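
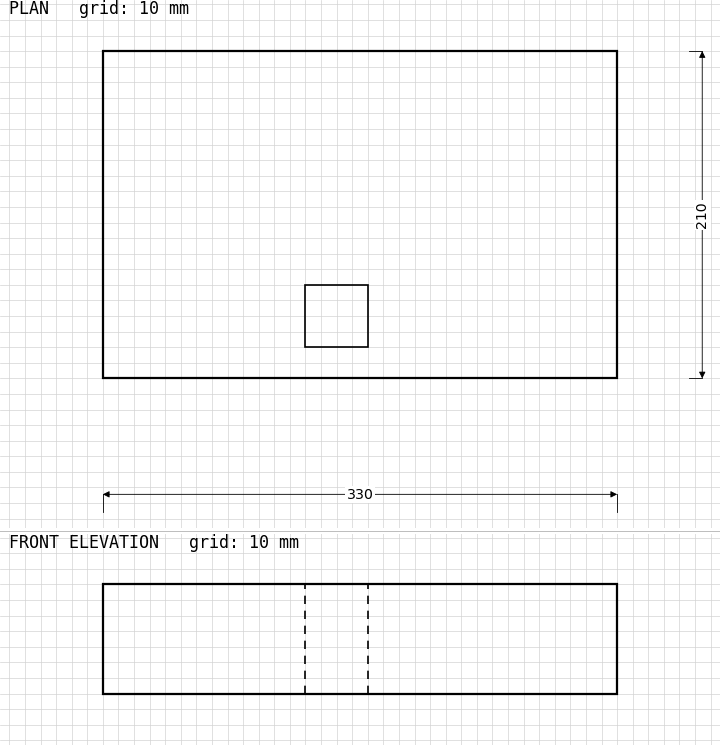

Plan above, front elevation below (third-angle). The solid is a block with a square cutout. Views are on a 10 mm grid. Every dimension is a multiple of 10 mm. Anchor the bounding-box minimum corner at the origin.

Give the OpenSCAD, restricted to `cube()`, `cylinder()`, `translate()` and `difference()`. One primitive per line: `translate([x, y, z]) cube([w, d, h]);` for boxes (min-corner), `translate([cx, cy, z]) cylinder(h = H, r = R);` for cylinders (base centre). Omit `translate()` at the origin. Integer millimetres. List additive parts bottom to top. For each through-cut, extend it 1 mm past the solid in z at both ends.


difference() {
  cube([330, 210, 70]);
  translate([130, 20, -1]) cube([40, 40, 72]);
}


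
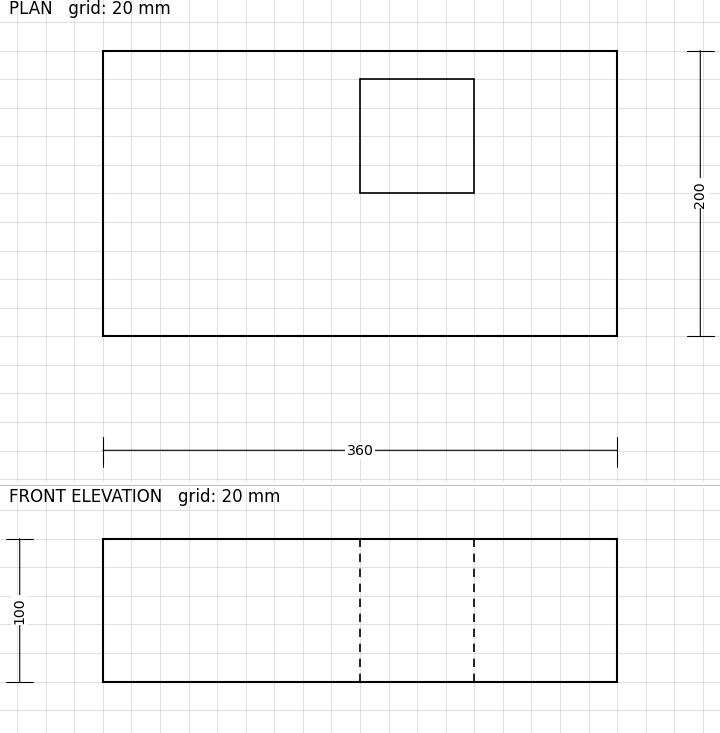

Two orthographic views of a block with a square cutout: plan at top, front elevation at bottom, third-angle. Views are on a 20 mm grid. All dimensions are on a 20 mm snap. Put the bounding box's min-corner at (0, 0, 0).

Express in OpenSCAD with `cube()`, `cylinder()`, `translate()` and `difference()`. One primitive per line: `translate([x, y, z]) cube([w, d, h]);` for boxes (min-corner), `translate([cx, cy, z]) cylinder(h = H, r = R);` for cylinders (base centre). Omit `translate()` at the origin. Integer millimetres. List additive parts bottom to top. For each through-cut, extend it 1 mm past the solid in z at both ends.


difference() {
  cube([360, 200, 100]);
  translate([180, 100, -1]) cube([80, 80, 102]);
}


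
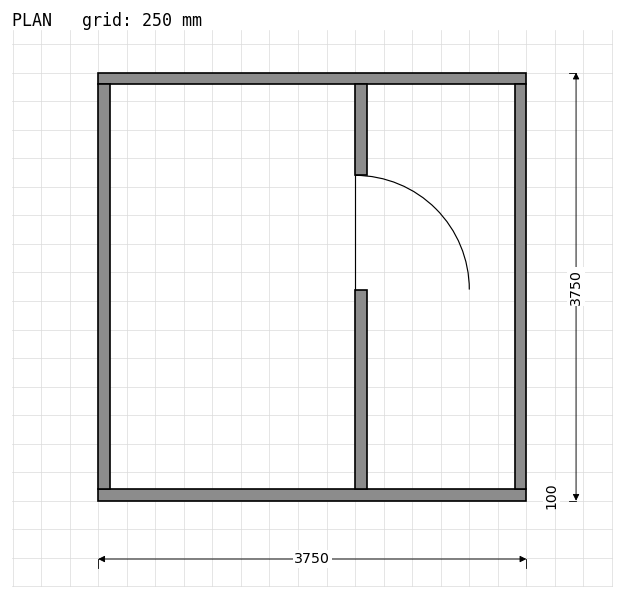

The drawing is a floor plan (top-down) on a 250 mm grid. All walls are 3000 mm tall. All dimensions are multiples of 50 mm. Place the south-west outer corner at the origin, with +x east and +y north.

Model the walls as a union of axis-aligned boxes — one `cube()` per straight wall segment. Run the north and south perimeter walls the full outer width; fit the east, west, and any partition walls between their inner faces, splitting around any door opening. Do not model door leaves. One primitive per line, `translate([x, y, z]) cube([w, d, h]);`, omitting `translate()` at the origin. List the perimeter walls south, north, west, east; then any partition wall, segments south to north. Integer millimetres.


cube([3750, 100, 3000]);
translate([0, 3650, 0]) cube([3750, 100, 3000]);
translate([0, 100, 0]) cube([100, 3550, 3000]);
translate([3650, 100, 0]) cube([100, 3550, 3000]);
translate([2250, 100, 0]) cube([100, 1750, 3000]);
translate([2250, 2850, 0]) cube([100, 800, 3000]);


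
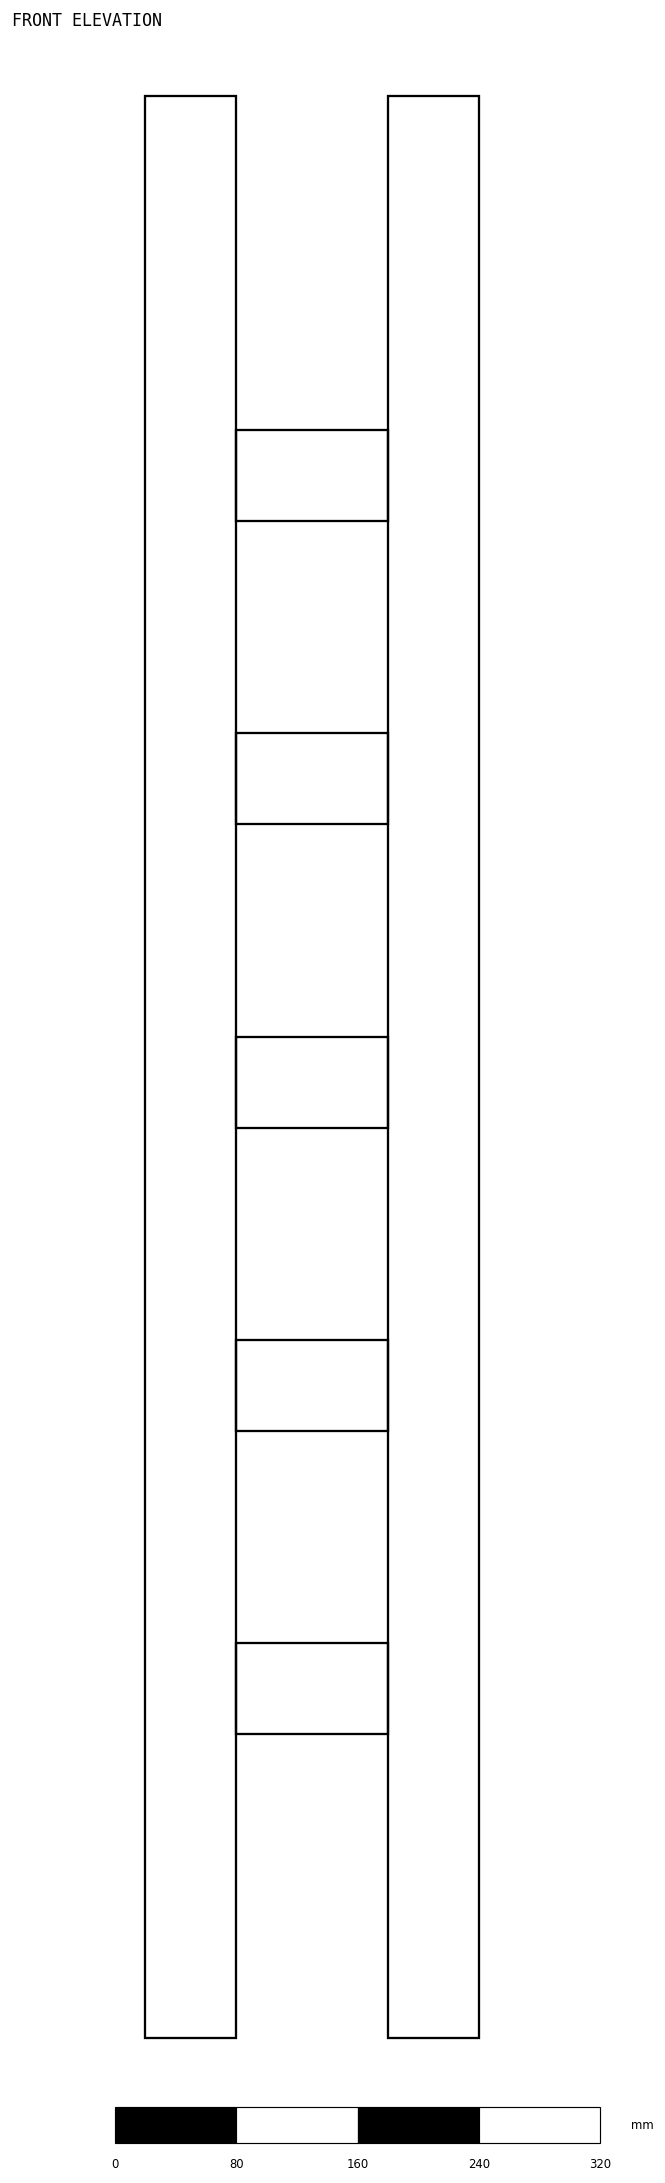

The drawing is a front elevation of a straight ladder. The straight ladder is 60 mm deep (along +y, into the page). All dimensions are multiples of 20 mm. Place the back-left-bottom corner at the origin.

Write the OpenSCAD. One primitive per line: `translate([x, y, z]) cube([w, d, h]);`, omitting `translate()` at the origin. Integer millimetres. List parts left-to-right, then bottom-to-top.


cube([60, 60, 1280]);
translate([60, 0, 200]) cube([100, 60, 60]);
translate([60, 0, 400]) cube([100, 60, 60]);
translate([60, 0, 600]) cube([100, 60, 60]);
translate([60, 0, 800]) cube([100, 60, 60]);
translate([60, 0, 1000]) cube([100, 60, 60]);
translate([160, 0, 0]) cube([60, 60, 1280]);


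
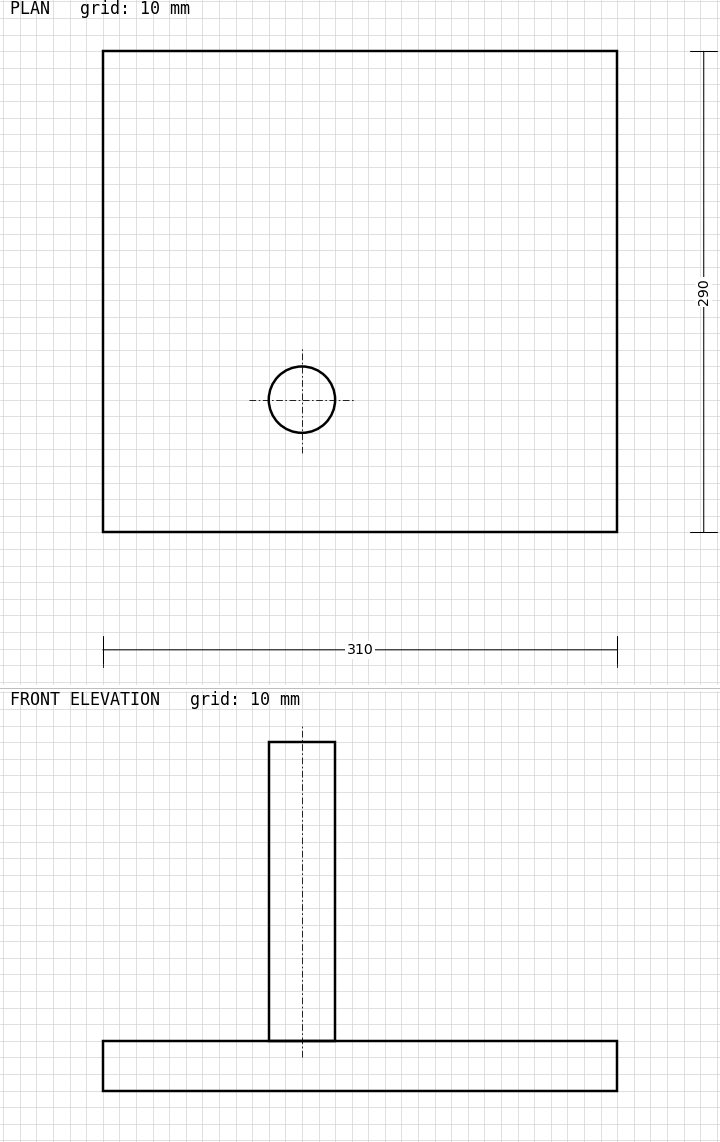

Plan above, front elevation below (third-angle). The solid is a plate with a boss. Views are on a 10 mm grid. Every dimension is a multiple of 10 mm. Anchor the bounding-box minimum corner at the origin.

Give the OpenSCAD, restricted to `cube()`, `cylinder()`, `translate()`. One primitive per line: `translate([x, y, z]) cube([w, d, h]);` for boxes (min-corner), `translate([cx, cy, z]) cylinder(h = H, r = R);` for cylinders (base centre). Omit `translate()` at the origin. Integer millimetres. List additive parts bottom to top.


cube([310, 290, 30]);
translate([120, 80, 30]) cylinder(h = 180, r = 20);


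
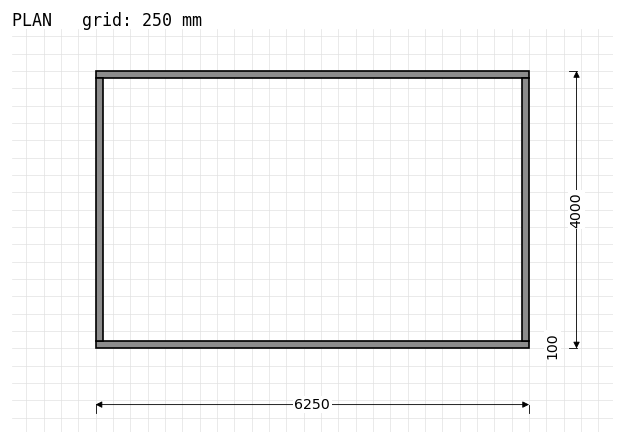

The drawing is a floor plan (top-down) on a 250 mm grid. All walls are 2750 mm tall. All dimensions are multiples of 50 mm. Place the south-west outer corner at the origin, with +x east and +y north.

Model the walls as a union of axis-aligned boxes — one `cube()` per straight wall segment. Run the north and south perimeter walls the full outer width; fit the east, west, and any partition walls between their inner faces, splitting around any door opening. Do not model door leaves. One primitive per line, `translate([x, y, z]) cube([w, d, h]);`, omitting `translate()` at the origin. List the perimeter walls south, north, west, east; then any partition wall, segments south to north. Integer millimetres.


cube([6250, 100, 2750]);
translate([0, 3900, 0]) cube([6250, 100, 2750]);
translate([0, 100, 0]) cube([100, 3800, 2750]);
translate([6150, 100, 0]) cube([100, 3800, 2750]);


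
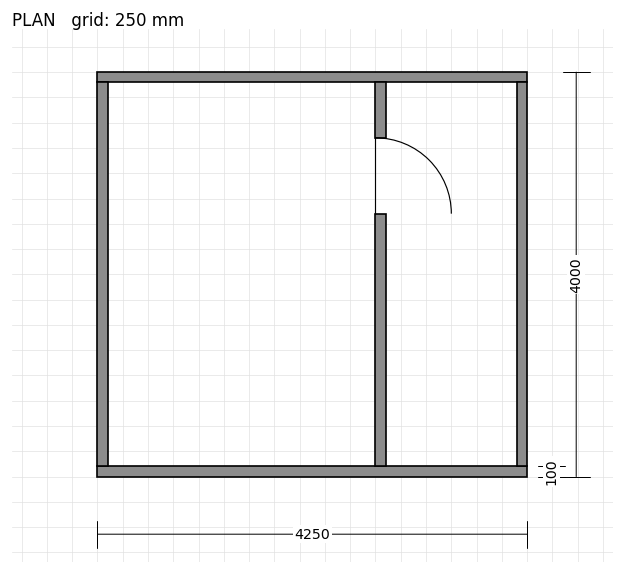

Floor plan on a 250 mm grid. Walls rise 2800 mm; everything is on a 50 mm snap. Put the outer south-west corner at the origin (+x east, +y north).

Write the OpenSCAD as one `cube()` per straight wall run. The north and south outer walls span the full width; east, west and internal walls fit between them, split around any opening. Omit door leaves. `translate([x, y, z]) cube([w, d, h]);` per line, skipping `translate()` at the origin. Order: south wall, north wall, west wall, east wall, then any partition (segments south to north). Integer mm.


cube([4250, 100, 2800]);
translate([0, 3900, 0]) cube([4250, 100, 2800]);
translate([0, 100, 0]) cube([100, 3800, 2800]);
translate([4150, 100, 0]) cube([100, 3800, 2800]);
translate([2750, 100, 0]) cube([100, 2500, 2800]);
translate([2750, 3350, 0]) cube([100, 550, 2800]);


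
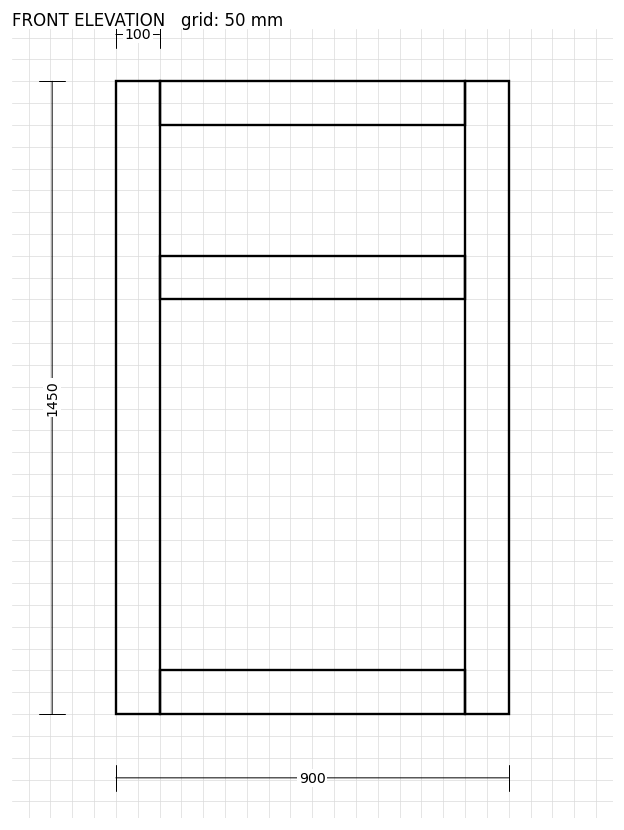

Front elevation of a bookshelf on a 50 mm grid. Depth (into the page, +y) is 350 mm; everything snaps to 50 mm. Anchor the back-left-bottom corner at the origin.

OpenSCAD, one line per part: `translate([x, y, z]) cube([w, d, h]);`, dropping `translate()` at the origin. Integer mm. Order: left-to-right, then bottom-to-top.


cube([100, 350, 1450]);
translate([100, 0, 0]) cube([700, 350, 100]);
translate([100, 0, 950]) cube([700, 350, 100]);
translate([100, 0, 1350]) cube([700, 350, 100]);
translate([800, 0, 0]) cube([100, 350, 1450]);


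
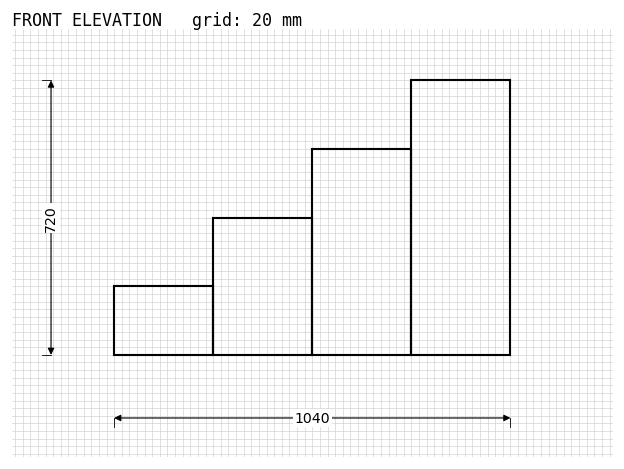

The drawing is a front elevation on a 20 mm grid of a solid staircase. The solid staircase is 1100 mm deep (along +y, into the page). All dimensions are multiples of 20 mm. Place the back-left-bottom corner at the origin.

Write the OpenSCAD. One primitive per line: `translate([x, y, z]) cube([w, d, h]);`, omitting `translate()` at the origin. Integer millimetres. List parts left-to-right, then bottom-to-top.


cube([260, 1100, 180]);
translate([260, 0, 0]) cube([260, 1100, 360]);
translate([520, 0, 0]) cube([260, 1100, 540]);
translate([780, 0, 0]) cube([260, 1100, 720]);


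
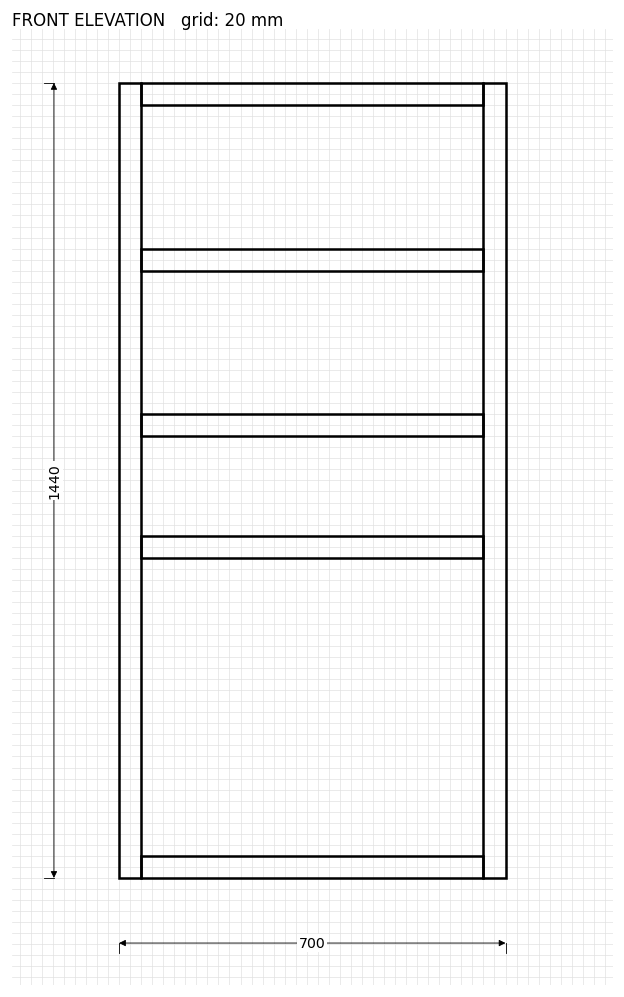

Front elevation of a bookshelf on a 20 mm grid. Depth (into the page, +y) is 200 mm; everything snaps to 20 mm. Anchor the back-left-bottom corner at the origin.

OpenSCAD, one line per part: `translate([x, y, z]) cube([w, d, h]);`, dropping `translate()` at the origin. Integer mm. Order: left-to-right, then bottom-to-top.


cube([40, 200, 1440]);
translate([40, 0, 0]) cube([620, 200, 40]);
translate([40, 0, 580]) cube([620, 200, 40]);
translate([40, 0, 800]) cube([620, 200, 40]);
translate([40, 0, 1100]) cube([620, 200, 40]);
translate([40, 0, 1400]) cube([620, 200, 40]);
translate([660, 0, 0]) cube([40, 200, 1440]);


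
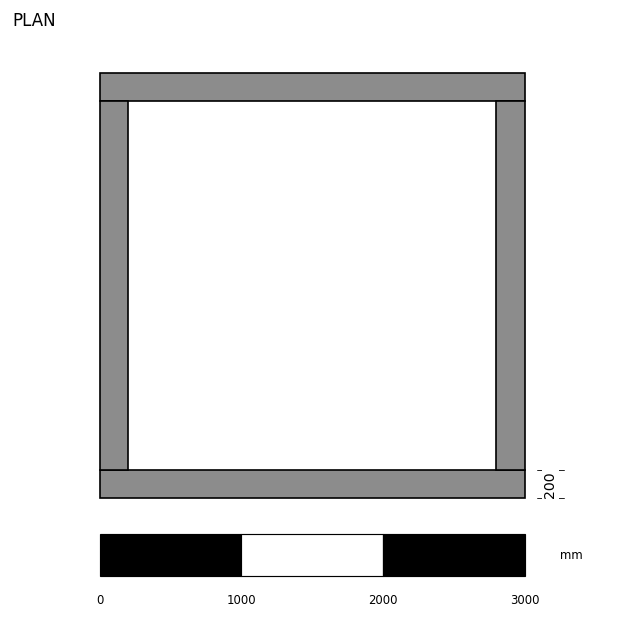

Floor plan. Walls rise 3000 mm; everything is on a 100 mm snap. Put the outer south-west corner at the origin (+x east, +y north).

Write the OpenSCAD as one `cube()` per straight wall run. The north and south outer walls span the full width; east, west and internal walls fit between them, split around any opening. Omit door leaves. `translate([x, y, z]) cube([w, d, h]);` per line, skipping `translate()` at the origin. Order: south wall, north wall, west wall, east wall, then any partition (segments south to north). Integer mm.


cube([3000, 200, 3000]);
translate([0, 2800, 0]) cube([3000, 200, 3000]);
translate([0, 200, 0]) cube([200, 2600, 3000]);
translate([2800, 200, 0]) cube([200, 2600, 3000]);


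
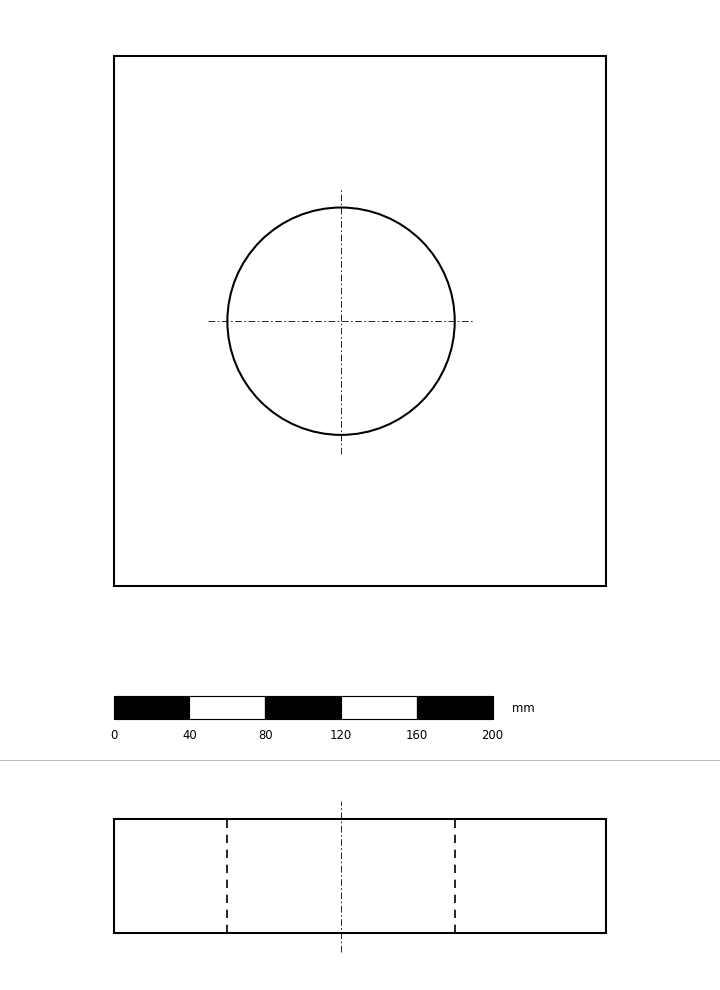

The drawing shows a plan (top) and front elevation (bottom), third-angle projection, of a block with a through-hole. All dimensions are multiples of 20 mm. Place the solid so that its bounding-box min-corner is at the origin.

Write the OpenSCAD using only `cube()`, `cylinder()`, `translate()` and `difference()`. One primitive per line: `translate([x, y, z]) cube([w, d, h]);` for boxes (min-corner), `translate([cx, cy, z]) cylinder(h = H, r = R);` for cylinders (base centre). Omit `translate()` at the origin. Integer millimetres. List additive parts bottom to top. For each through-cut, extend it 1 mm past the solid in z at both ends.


difference() {
  cube([260, 280, 60]);
  translate([120, 140, -1]) cylinder(h = 62, r = 60);
}


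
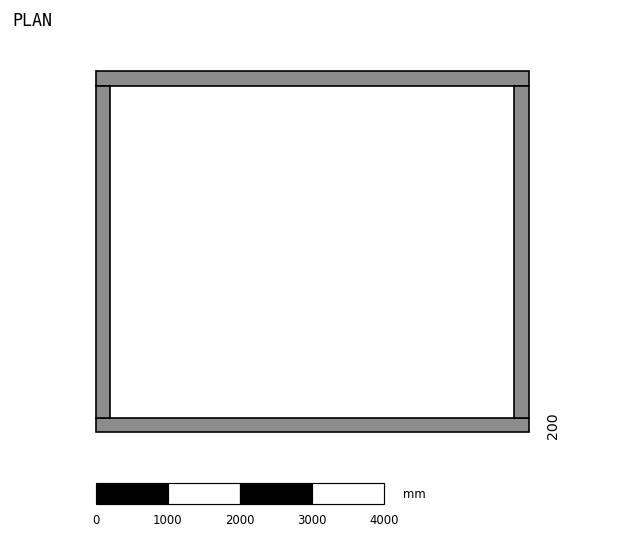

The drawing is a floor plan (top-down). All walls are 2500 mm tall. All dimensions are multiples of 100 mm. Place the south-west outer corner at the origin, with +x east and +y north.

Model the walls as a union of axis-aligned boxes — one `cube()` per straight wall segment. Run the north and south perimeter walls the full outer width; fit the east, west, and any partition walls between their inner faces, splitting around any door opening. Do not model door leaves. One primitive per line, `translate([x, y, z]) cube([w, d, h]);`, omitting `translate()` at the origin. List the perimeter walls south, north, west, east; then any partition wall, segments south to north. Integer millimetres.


cube([6000, 200, 2500]);
translate([0, 4800, 0]) cube([6000, 200, 2500]);
translate([0, 200, 0]) cube([200, 4600, 2500]);
translate([5800, 200, 0]) cube([200, 4600, 2500]);


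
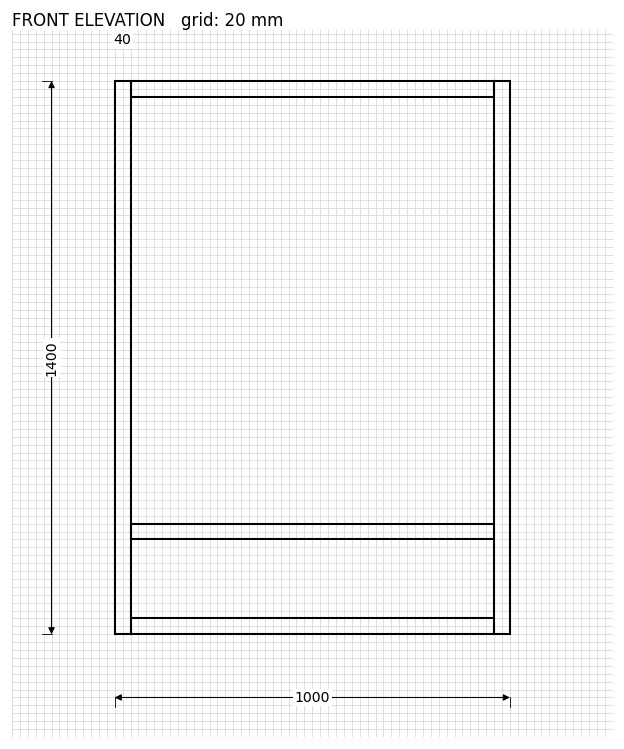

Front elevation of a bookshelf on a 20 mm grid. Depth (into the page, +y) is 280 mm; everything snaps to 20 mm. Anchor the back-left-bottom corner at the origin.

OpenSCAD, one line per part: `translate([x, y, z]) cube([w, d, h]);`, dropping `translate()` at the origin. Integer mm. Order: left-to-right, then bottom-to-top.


cube([40, 280, 1400]);
translate([40, 0, 0]) cube([920, 280, 40]);
translate([40, 0, 240]) cube([920, 280, 40]);
translate([40, 0, 1360]) cube([920, 280, 40]);
translate([960, 0, 0]) cube([40, 280, 1400]);


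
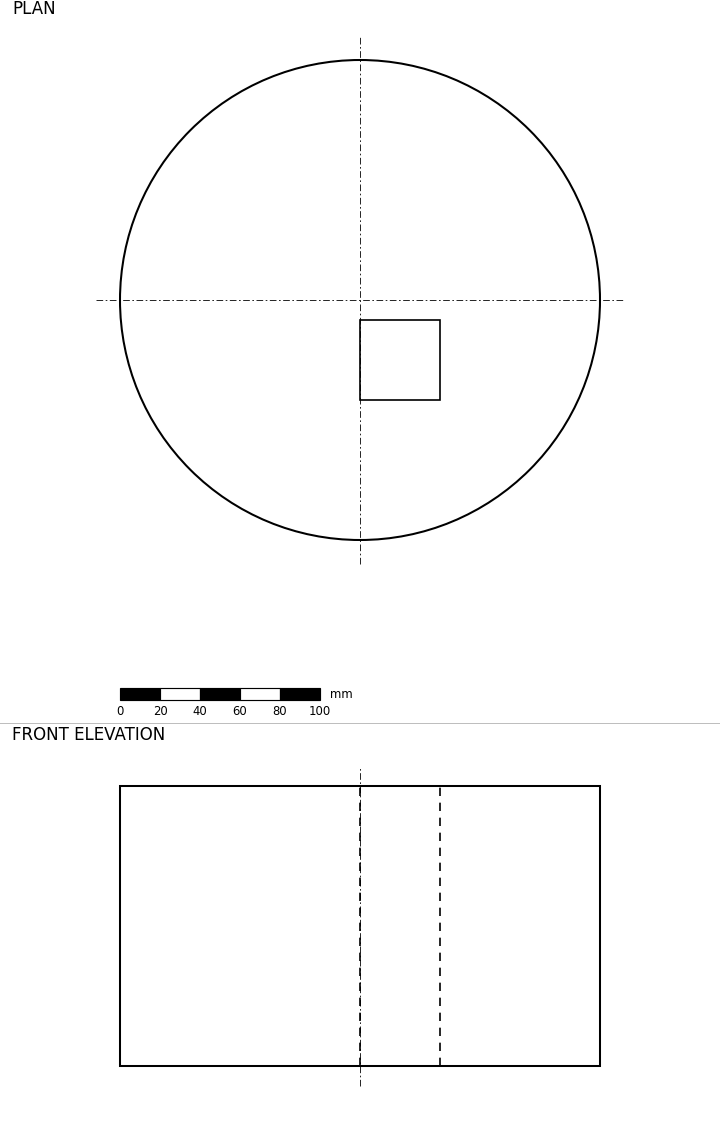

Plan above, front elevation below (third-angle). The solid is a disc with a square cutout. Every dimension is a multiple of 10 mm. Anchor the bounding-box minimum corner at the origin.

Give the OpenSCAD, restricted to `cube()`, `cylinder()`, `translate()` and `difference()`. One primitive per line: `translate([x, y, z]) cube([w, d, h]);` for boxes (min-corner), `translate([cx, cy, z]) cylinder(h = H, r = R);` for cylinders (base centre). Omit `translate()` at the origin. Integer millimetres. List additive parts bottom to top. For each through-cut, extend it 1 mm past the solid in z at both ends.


difference() {
  translate([120, 120, 0]) cylinder(h = 140, r = 120);
  translate([120, 70, -1]) cube([40, 40, 142]);
}


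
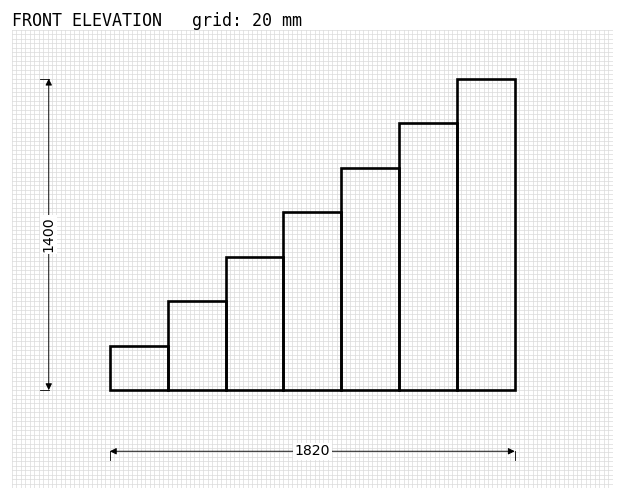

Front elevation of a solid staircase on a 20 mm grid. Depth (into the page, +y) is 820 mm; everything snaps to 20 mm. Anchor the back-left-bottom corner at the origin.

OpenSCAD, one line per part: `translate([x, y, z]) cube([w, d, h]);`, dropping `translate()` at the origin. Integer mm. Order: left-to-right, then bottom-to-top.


cube([260, 820, 200]);
translate([260, 0, 0]) cube([260, 820, 400]);
translate([520, 0, 0]) cube([260, 820, 600]);
translate([780, 0, 0]) cube([260, 820, 800]);
translate([1040, 0, 0]) cube([260, 820, 1000]);
translate([1300, 0, 0]) cube([260, 820, 1200]);
translate([1560, 0, 0]) cube([260, 820, 1400]);


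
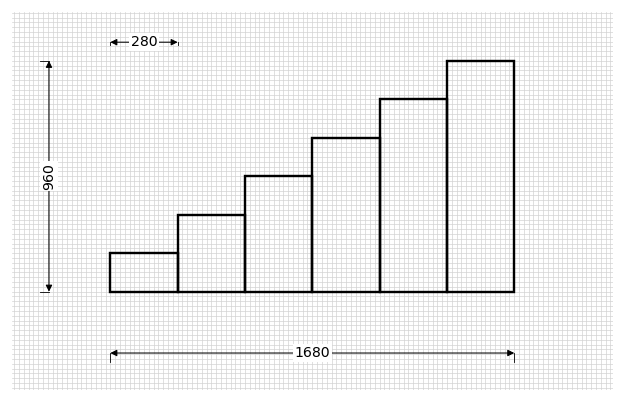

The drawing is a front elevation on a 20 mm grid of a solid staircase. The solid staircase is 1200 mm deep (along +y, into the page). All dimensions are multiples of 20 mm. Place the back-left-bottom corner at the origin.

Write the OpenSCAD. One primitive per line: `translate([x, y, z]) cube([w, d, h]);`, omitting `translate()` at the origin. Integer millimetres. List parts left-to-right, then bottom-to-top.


cube([280, 1200, 160]);
translate([280, 0, 0]) cube([280, 1200, 320]);
translate([560, 0, 0]) cube([280, 1200, 480]);
translate([840, 0, 0]) cube([280, 1200, 640]);
translate([1120, 0, 0]) cube([280, 1200, 800]);
translate([1400, 0, 0]) cube([280, 1200, 960]);


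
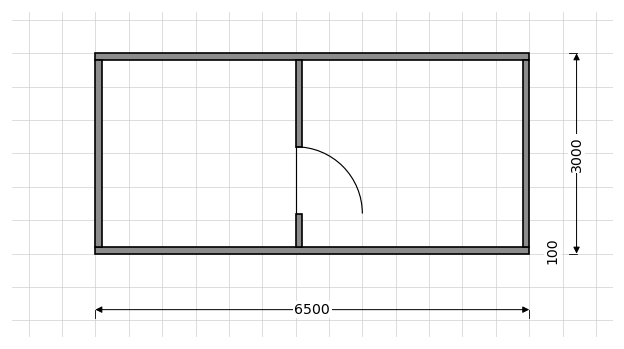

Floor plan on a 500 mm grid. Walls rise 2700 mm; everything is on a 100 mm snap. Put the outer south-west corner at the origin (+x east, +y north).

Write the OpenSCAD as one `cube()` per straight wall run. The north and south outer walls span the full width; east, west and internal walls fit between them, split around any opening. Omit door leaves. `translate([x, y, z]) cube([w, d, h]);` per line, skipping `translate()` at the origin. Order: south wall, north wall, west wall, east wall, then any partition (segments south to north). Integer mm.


cube([6500, 100, 2700]);
translate([0, 2900, 0]) cube([6500, 100, 2700]);
translate([0, 100, 0]) cube([100, 2800, 2700]);
translate([6400, 100, 0]) cube([100, 2800, 2700]);
translate([3000, 100, 0]) cube([100, 500, 2700]);
translate([3000, 1600, 0]) cube([100, 1300, 2700]);


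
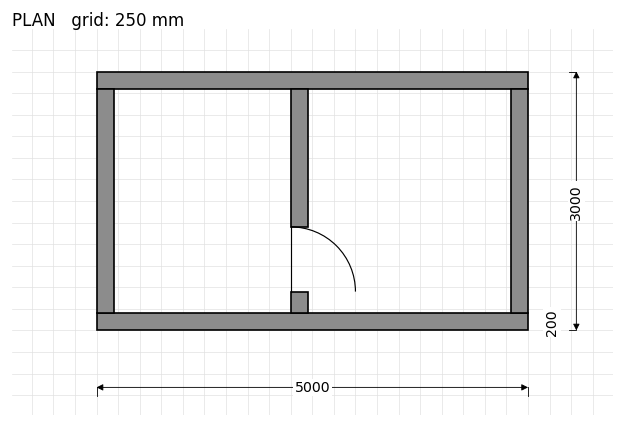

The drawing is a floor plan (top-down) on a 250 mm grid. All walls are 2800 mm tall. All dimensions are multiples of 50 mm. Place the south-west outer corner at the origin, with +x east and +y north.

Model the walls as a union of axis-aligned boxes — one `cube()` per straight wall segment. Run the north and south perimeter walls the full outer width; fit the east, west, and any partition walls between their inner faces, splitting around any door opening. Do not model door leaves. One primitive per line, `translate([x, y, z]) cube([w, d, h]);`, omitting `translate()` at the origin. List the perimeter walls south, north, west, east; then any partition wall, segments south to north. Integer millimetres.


cube([5000, 200, 2800]);
translate([0, 2800, 0]) cube([5000, 200, 2800]);
translate([0, 200, 0]) cube([200, 2600, 2800]);
translate([4800, 200, 0]) cube([200, 2600, 2800]);
translate([2250, 200, 0]) cube([200, 250, 2800]);
translate([2250, 1200, 0]) cube([200, 1600, 2800]);


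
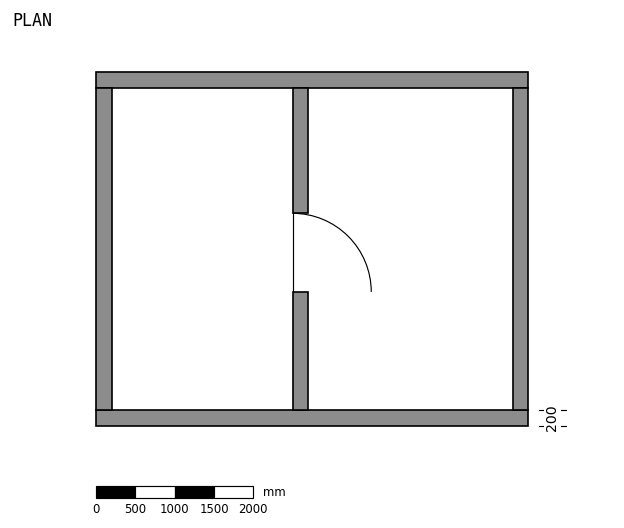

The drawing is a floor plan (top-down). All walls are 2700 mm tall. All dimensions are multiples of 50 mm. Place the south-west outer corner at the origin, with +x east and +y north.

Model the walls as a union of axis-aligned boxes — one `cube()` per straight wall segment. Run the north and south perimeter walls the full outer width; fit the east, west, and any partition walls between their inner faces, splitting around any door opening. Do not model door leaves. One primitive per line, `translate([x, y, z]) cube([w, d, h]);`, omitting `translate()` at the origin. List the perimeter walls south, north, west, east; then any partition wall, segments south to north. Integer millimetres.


cube([5500, 200, 2700]);
translate([0, 4300, 0]) cube([5500, 200, 2700]);
translate([0, 200, 0]) cube([200, 4100, 2700]);
translate([5300, 200, 0]) cube([200, 4100, 2700]);
translate([2500, 200, 0]) cube([200, 1500, 2700]);
translate([2500, 2700, 0]) cube([200, 1600, 2700]);


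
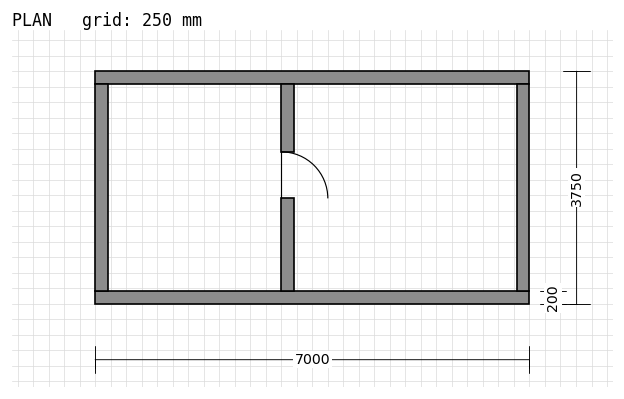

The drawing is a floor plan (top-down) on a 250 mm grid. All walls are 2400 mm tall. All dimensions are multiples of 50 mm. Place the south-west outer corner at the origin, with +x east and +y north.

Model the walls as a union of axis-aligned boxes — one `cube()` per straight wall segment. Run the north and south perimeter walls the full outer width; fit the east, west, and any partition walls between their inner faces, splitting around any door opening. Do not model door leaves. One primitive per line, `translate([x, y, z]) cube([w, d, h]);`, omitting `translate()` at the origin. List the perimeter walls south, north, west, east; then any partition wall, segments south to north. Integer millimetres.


cube([7000, 200, 2400]);
translate([0, 3550, 0]) cube([7000, 200, 2400]);
translate([0, 200, 0]) cube([200, 3350, 2400]);
translate([6800, 200, 0]) cube([200, 3350, 2400]);
translate([3000, 200, 0]) cube([200, 1500, 2400]);
translate([3000, 2450, 0]) cube([200, 1100, 2400]);


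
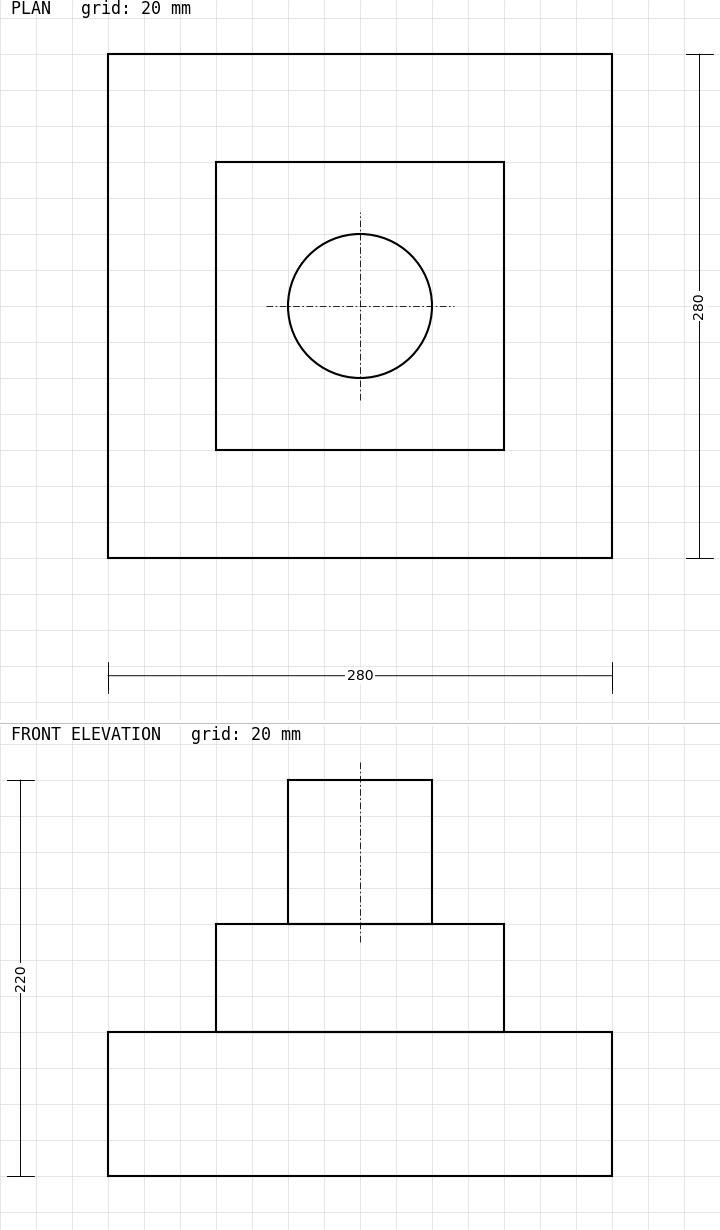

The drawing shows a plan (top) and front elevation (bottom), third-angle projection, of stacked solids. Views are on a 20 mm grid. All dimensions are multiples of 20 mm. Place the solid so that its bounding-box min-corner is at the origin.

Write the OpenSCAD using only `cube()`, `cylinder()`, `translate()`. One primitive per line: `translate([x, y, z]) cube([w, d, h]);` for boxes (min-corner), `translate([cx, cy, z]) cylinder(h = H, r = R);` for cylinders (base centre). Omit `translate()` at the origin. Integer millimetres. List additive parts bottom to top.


cube([280, 280, 80]);
translate([60, 60, 80]) cube([160, 160, 60]);
translate([140, 140, 140]) cylinder(h = 80, r = 40);


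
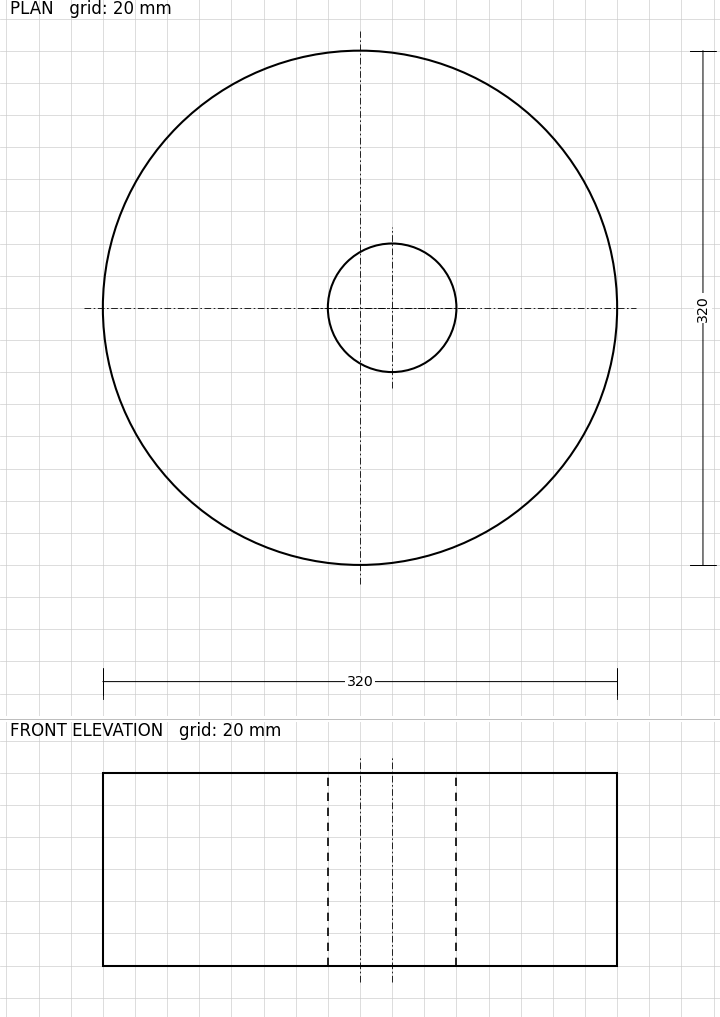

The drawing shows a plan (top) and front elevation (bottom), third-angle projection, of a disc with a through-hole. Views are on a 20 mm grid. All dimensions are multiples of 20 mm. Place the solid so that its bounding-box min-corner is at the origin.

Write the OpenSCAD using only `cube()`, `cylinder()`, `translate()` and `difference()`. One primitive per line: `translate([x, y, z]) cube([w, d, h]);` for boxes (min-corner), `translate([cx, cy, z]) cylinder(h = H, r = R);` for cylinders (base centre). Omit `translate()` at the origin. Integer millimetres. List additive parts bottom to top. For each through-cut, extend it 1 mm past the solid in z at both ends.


difference() {
  translate([160, 160, 0]) cylinder(h = 120, r = 160);
  translate([180, 160, -1]) cylinder(h = 122, r = 40);
}


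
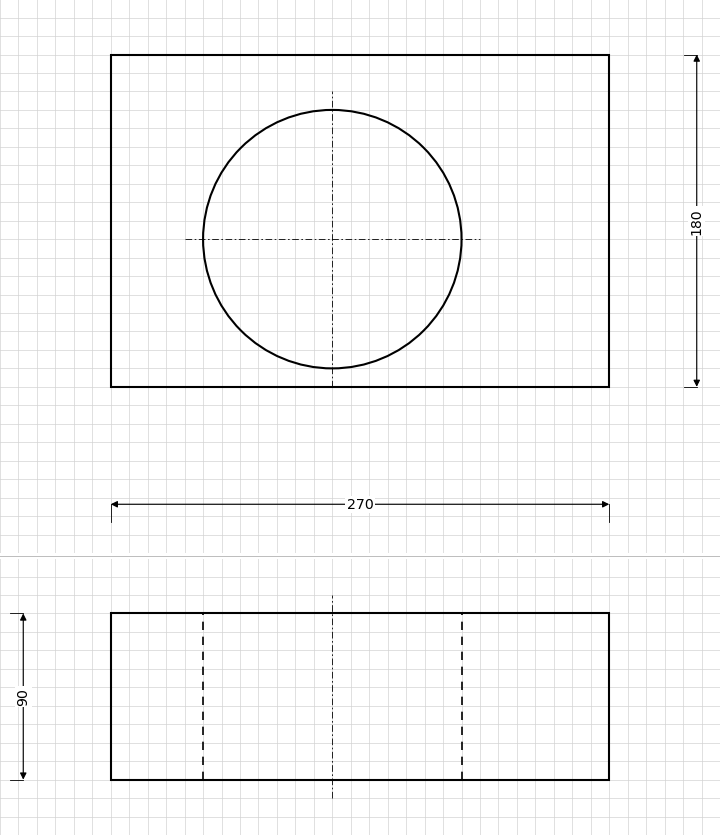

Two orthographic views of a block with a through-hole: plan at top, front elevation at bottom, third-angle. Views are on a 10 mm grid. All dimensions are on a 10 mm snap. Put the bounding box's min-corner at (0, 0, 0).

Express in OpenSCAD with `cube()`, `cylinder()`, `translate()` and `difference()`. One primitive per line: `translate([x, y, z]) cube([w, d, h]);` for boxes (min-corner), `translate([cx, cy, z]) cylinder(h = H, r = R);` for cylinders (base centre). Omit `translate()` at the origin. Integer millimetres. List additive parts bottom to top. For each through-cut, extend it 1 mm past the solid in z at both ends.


difference() {
  cube([270, 180, 90]);
  translate([120, 80, -1]) cylinder(h = 92, r = 70);
}


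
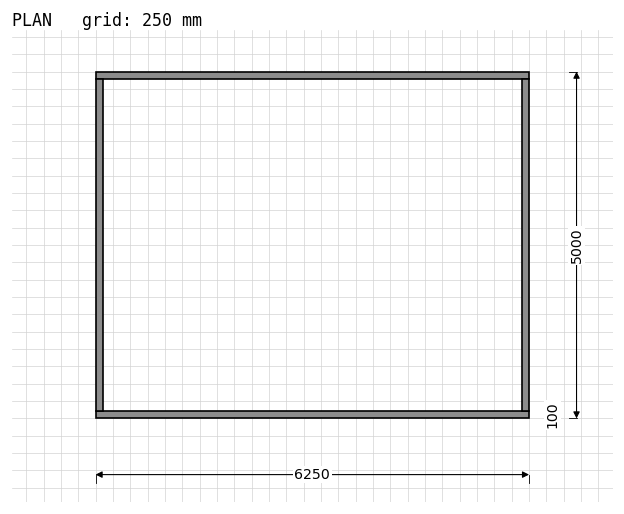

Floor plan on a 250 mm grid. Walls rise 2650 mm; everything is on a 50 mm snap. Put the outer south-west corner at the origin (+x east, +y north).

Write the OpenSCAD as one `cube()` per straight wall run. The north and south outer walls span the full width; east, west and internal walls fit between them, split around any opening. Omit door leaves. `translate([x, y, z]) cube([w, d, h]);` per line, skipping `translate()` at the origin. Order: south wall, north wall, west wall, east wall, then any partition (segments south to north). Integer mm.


cube([6250, 100, 2650]);
translate([0, 4900, 0]) cube([6250, 100, 2650]);
translate([0, 100, 0]) cube([100, 4800, 2650]);
translate([6150, 100, 0]) cube([100, 4800, 2650]);


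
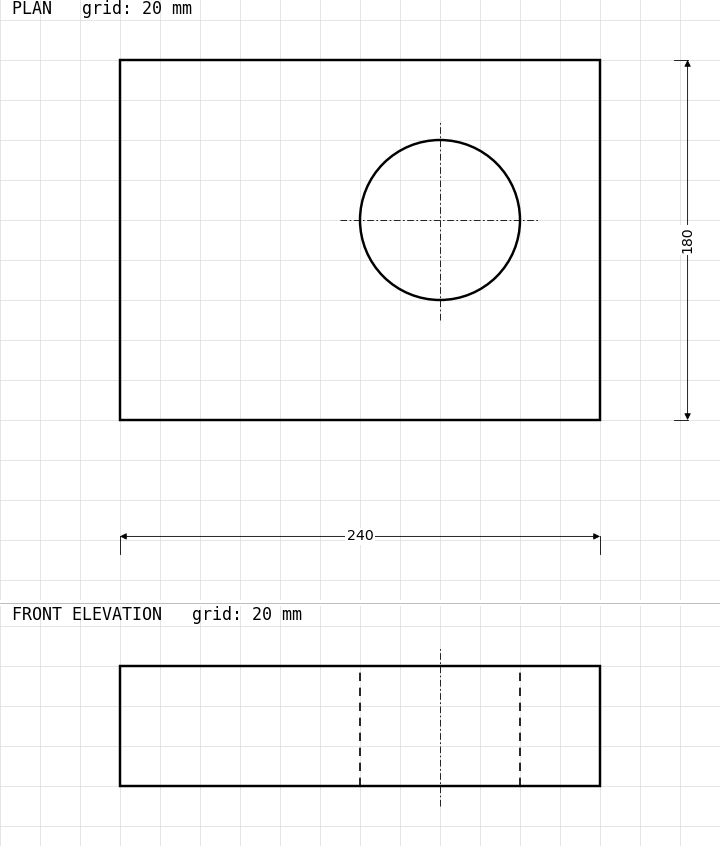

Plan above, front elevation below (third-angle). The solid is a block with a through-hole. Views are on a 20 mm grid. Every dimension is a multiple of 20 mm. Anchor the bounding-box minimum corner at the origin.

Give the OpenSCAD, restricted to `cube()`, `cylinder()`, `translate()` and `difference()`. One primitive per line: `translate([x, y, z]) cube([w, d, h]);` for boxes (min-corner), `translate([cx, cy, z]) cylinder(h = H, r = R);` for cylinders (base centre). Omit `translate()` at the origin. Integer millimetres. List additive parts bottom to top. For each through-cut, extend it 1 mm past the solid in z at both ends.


difference() {
  cube([240, 180, 60]);
  translate([160, 100, -1]) cylinder(h = 62, r = 40);
}


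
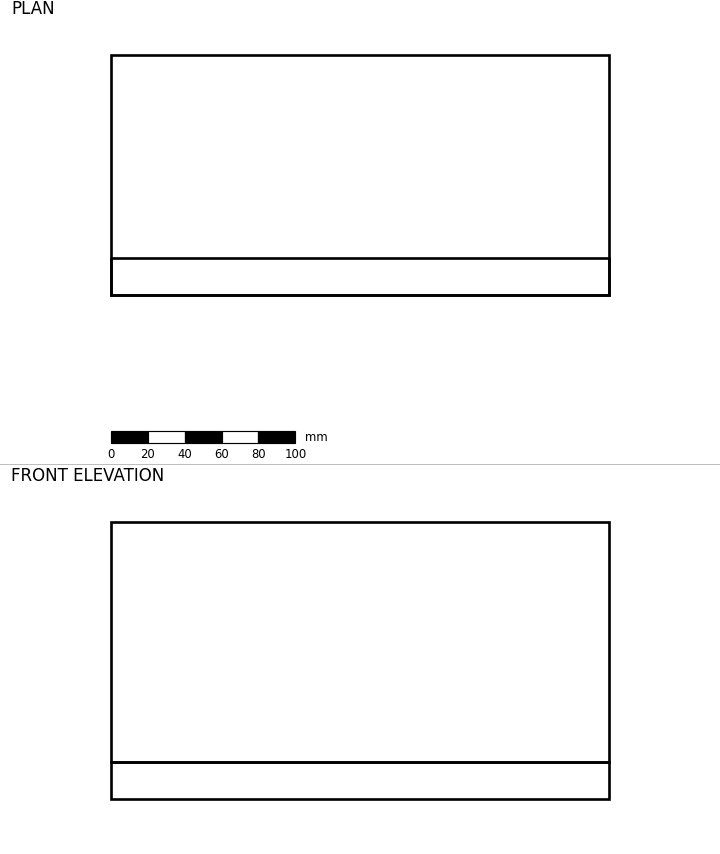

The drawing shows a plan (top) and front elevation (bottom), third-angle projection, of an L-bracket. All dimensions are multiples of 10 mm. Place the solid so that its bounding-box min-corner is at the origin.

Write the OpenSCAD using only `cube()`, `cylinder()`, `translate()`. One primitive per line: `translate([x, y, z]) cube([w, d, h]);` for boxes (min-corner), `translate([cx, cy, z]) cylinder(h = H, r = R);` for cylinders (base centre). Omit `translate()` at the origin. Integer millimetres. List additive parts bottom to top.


cube([270, 130, 20]);
translate([0, 0, 20]) cube([270, 20, 130]);


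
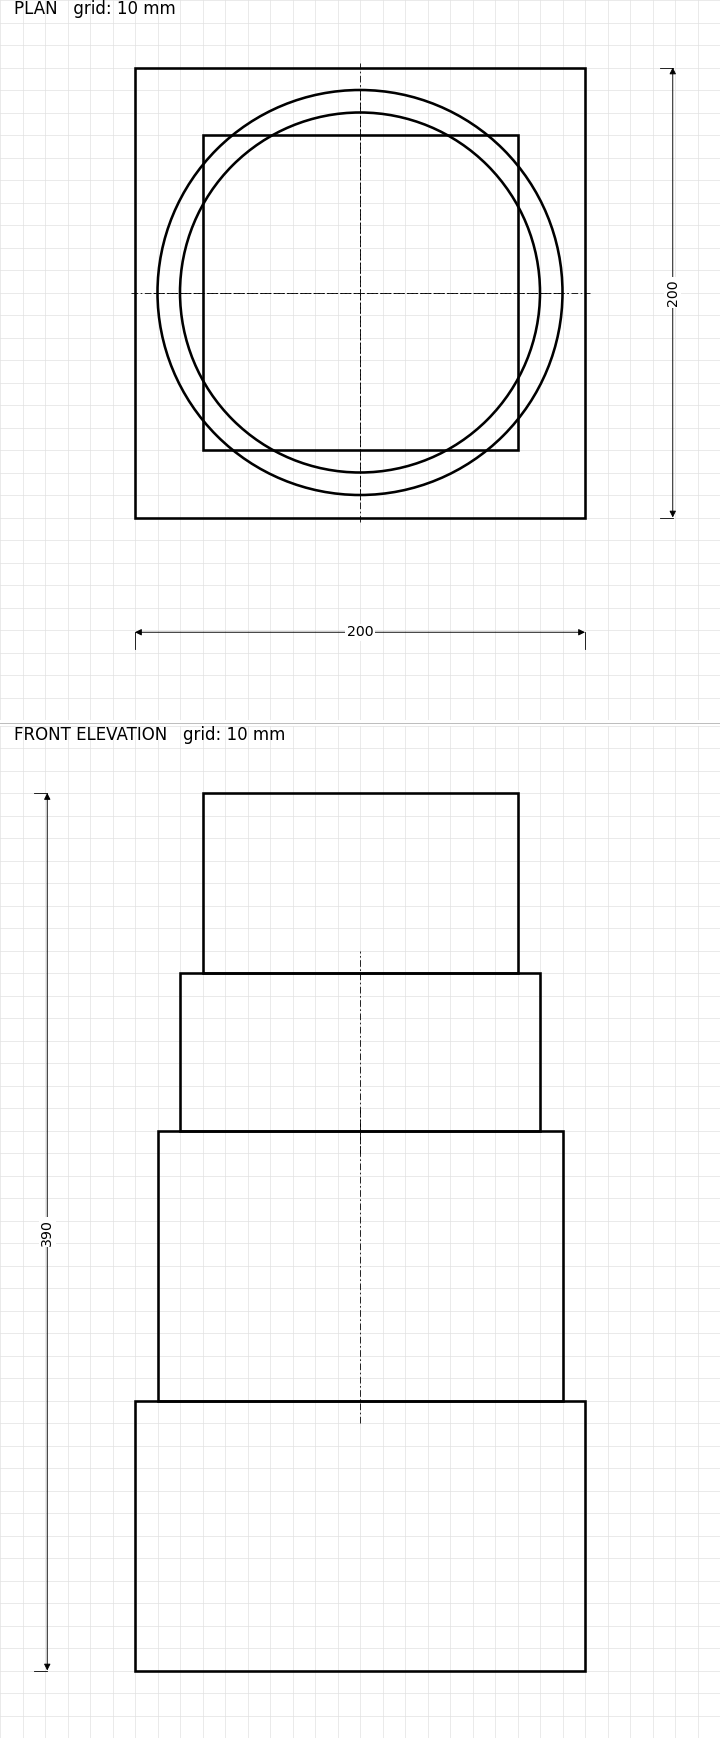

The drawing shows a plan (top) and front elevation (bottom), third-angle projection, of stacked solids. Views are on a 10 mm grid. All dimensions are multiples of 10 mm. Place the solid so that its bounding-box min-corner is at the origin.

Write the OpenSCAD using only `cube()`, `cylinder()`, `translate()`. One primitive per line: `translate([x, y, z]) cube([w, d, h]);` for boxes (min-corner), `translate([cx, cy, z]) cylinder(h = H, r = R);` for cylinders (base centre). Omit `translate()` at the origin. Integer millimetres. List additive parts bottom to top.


cube([200, 200, 120]);
translate([100, 100, 120]) cylinder(h = 120, r = 90);
translate([100, 100, 240]) cylinder(h = 70, r = 80);
translate([30, 30, 310]) cube([140, 140, 80]);


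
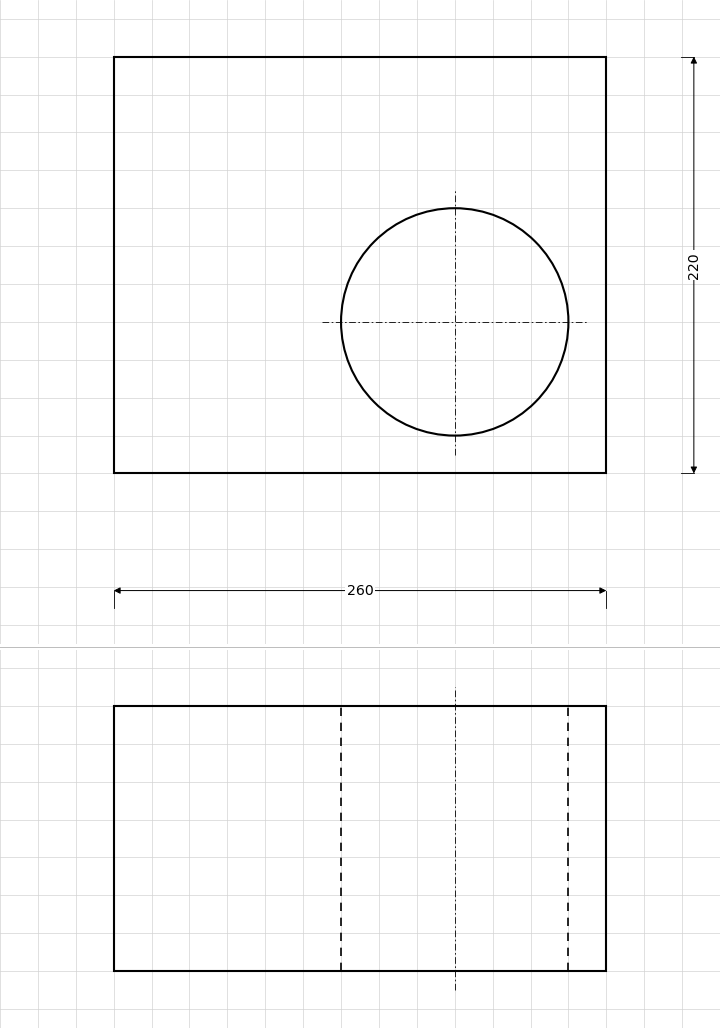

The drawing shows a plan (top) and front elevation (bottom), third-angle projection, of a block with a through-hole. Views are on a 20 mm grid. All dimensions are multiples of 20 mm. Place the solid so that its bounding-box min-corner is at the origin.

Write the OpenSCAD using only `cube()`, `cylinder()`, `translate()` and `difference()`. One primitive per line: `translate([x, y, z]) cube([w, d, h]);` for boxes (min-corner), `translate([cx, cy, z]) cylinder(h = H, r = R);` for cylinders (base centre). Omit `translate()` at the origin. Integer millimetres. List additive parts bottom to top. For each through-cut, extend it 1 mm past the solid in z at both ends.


difference() {
  cube([260, 220, 140]);
  translate([180, 80, -1]) cylinder(h = 142, r = 60);
}


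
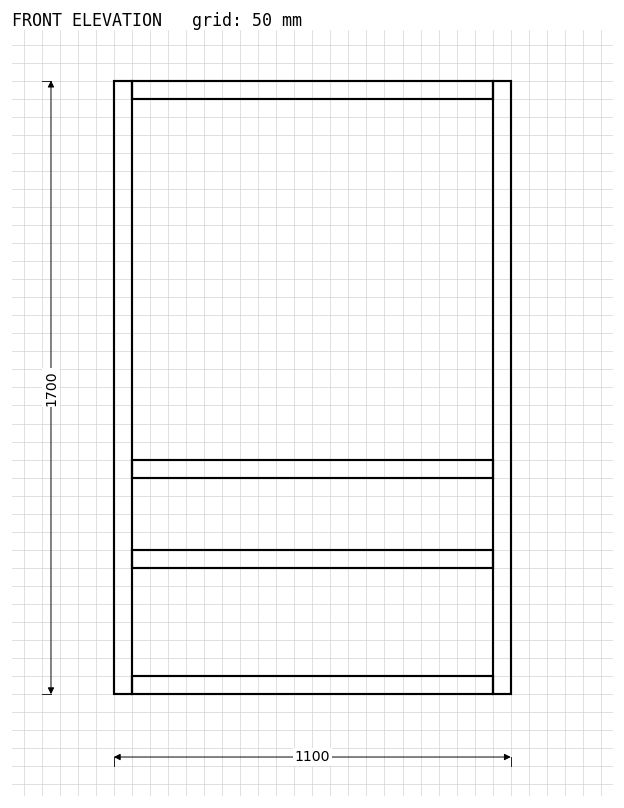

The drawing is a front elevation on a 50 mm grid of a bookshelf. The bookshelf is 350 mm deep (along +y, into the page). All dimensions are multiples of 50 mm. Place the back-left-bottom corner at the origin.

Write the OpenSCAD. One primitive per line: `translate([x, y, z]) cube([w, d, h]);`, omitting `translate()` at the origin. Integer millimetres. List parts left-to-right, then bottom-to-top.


cube([50, 350, 1700]);
translate([50, 0, 0]) cube([1000, 350, 50]);
translate([50, 0, 350]) cube([1000, 350, 50]);
translate([50, 0, 600]) cube([1000, 350, 50]);
translate([50, 0, 1650]) cube([1000, 350, 50]);
translate([1050, 0, 0]) cube([50, 350, 1700]);


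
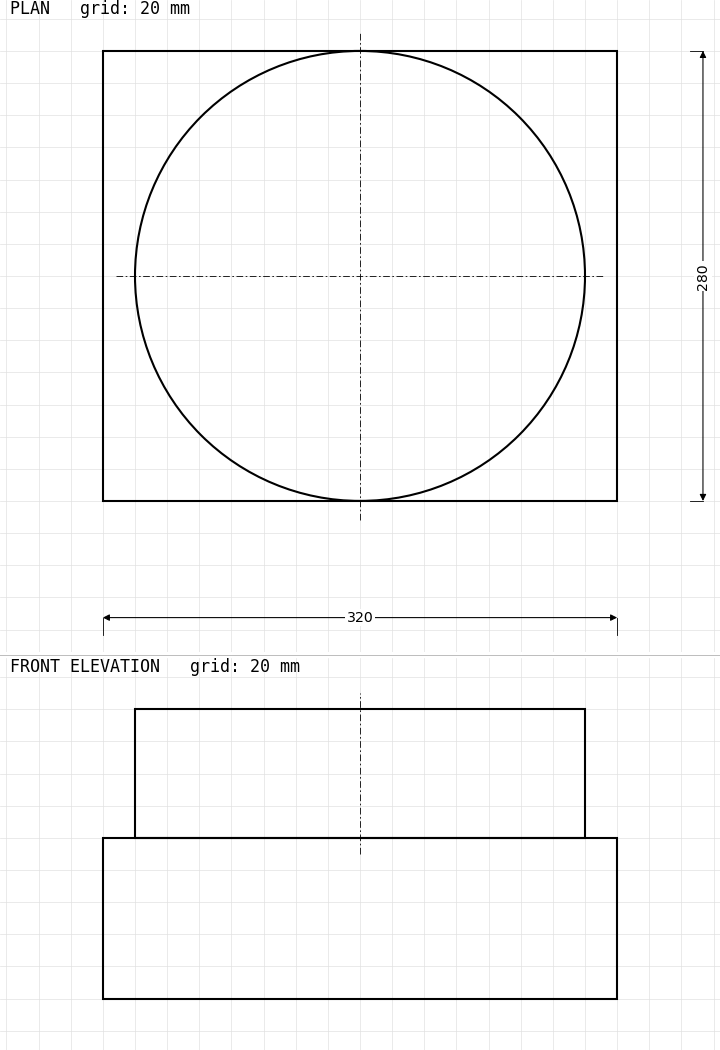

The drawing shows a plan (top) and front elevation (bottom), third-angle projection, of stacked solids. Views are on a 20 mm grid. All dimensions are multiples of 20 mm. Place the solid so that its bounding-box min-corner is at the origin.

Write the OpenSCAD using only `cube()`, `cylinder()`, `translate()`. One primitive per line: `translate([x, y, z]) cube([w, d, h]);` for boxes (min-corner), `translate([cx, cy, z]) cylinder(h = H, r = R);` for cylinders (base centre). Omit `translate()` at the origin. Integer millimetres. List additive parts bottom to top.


cube([320, 280, 100]);
translate([160, 140, 100]) cylinder(h = 80, r = 140);


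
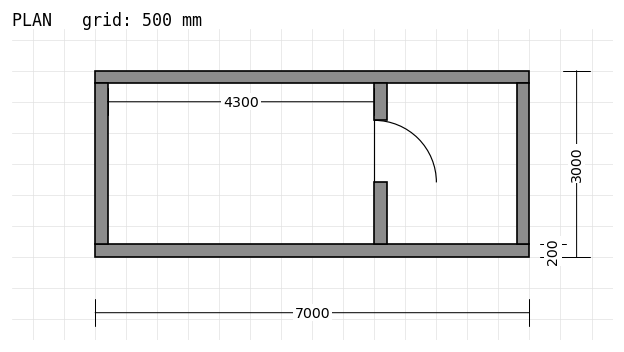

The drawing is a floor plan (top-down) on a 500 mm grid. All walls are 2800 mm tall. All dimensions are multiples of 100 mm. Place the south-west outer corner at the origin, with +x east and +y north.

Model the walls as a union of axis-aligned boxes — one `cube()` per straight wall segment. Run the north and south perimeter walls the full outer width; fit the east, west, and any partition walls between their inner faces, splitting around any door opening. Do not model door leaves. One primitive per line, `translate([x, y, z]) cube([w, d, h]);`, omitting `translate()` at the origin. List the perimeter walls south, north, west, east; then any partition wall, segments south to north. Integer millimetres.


cube([7000, 200, 2800]);
translate([0, 2800, 0]) cube([7000, 200, 2800]);
translate([0, 200, 0]) cube([200, 2600, 2800]);
translate([6800, 200, 0]) cube([200, 2600, 2800]);
translate([4500, 200, 0]) cube([200, 1000, 2800]);
translate([4500, 2200, 0]) cube([200, 600, 2800]);


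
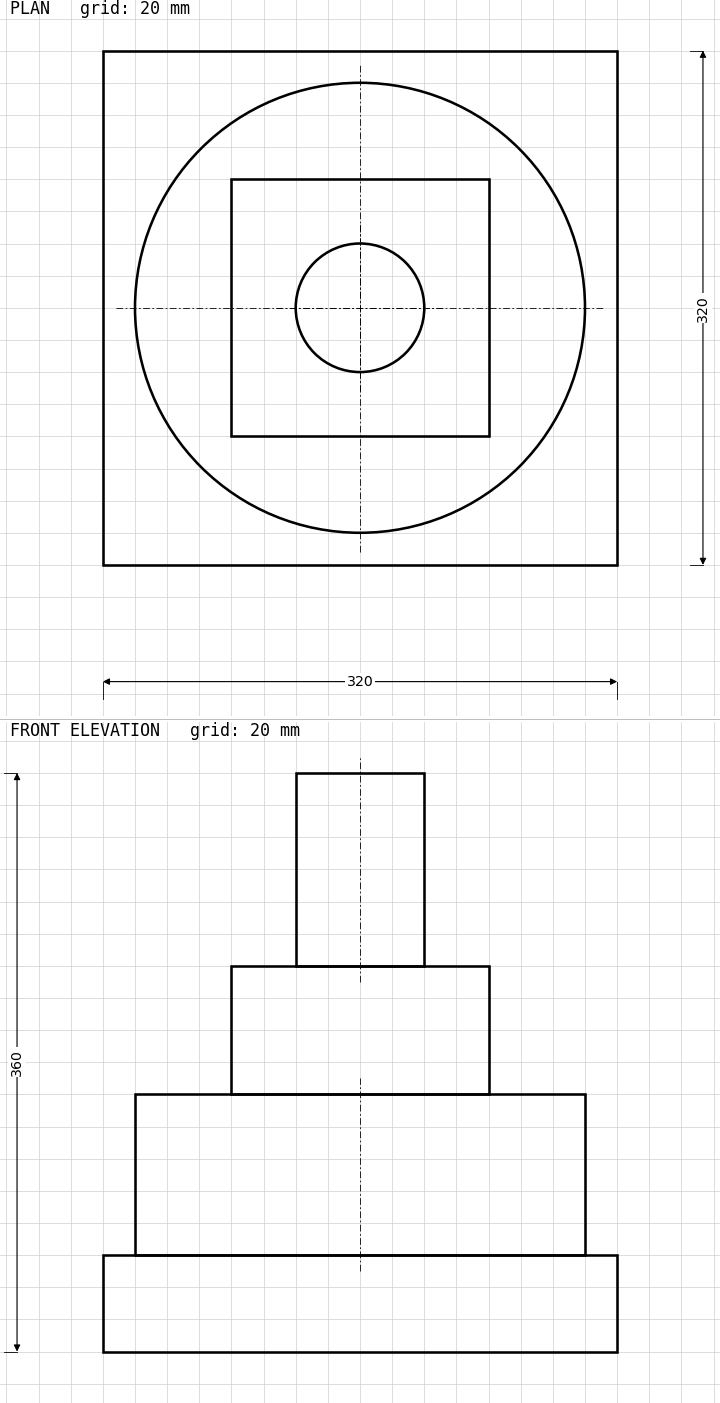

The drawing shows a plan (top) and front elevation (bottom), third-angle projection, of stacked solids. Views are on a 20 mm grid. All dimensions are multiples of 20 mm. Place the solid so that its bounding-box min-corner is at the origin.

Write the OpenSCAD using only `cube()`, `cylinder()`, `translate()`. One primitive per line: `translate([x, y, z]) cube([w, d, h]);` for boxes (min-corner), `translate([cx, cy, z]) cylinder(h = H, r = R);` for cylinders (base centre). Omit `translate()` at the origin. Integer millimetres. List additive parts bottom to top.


cube([320, 320, 60]);
translate([160, 160, 60]) cylinder(h = 100, r = 140);
translate([80, 80, 160]) cube([160, 160, 80]);
translate([160, 160, 240]) cylinder(h = 120, r = 40);


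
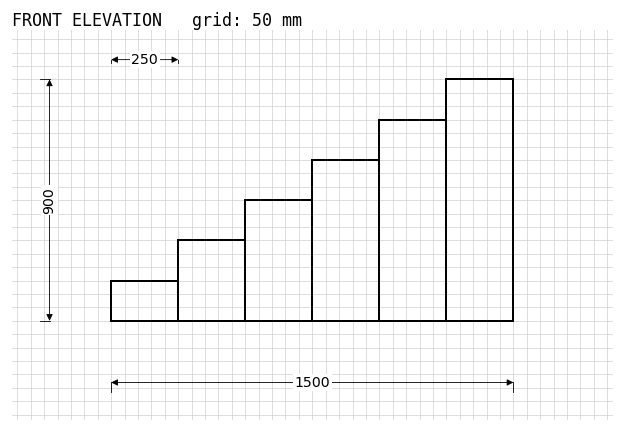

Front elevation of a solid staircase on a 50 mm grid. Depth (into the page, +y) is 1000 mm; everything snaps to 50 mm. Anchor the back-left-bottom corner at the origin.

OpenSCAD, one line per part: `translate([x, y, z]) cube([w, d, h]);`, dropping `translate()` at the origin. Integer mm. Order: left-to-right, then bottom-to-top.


cube([250, 1000, 150]);
translate([250, 0, 0]) cube([250, 1000, 300]);
translate([500, 0, 0]) cube([250, 1000, 450]);
translate([750, 0, 0]) cube([250, 1000, 600]);
translate([1000, 0, 0]) cube([250, 1000, 750]);
translate([1250, 0, 0]) cube([250, 1000, 900]);


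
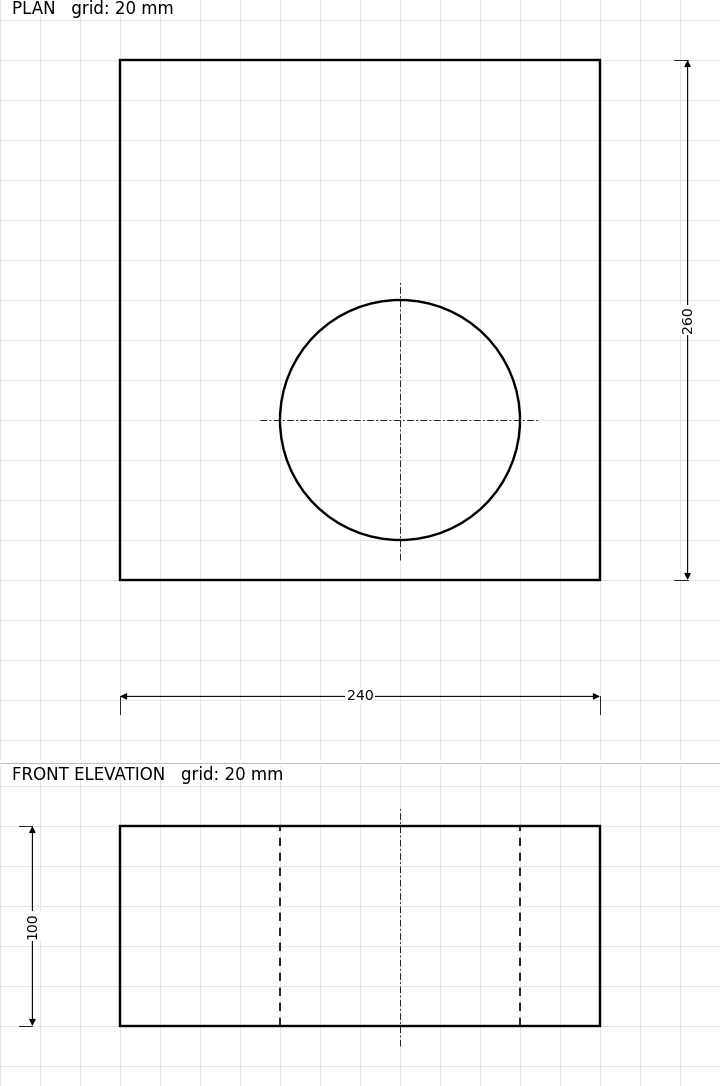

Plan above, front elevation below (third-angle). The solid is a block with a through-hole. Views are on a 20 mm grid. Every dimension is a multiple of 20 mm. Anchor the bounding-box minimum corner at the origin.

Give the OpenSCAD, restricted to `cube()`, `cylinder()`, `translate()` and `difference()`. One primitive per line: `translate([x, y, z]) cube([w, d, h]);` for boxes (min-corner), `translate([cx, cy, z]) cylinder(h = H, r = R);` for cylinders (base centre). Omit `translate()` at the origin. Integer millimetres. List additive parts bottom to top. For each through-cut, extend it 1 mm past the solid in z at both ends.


difference() {
  cube([240, 260, 100]);
  translate([140, 80, -1]) cylinder(h = 102, r = 60);
}


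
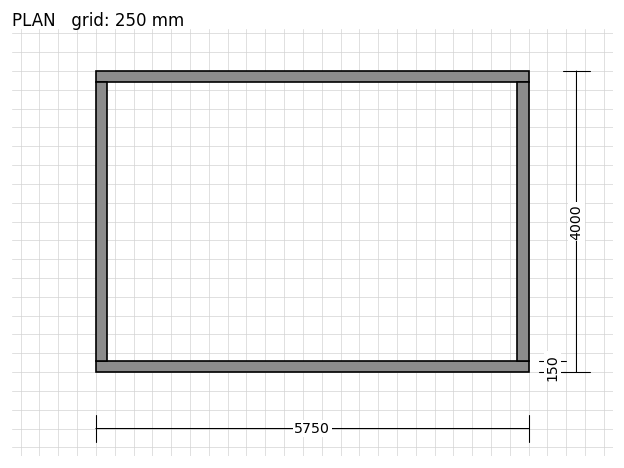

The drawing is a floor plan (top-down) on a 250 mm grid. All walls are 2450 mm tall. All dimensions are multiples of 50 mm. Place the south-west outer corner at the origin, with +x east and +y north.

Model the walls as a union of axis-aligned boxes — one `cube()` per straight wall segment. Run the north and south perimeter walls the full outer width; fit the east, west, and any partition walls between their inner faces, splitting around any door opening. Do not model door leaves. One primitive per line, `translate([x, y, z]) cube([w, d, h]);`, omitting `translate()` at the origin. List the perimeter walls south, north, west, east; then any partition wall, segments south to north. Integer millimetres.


cube([5750, 150, 2450]);
translate([0, 3850, 0]) cube([5750, 150, 2450]);
translate([0, 150, 0]) cube([150, 3700, 2450]);
translate([5600, 150, 0]) cube([150, 3700, 2450]);


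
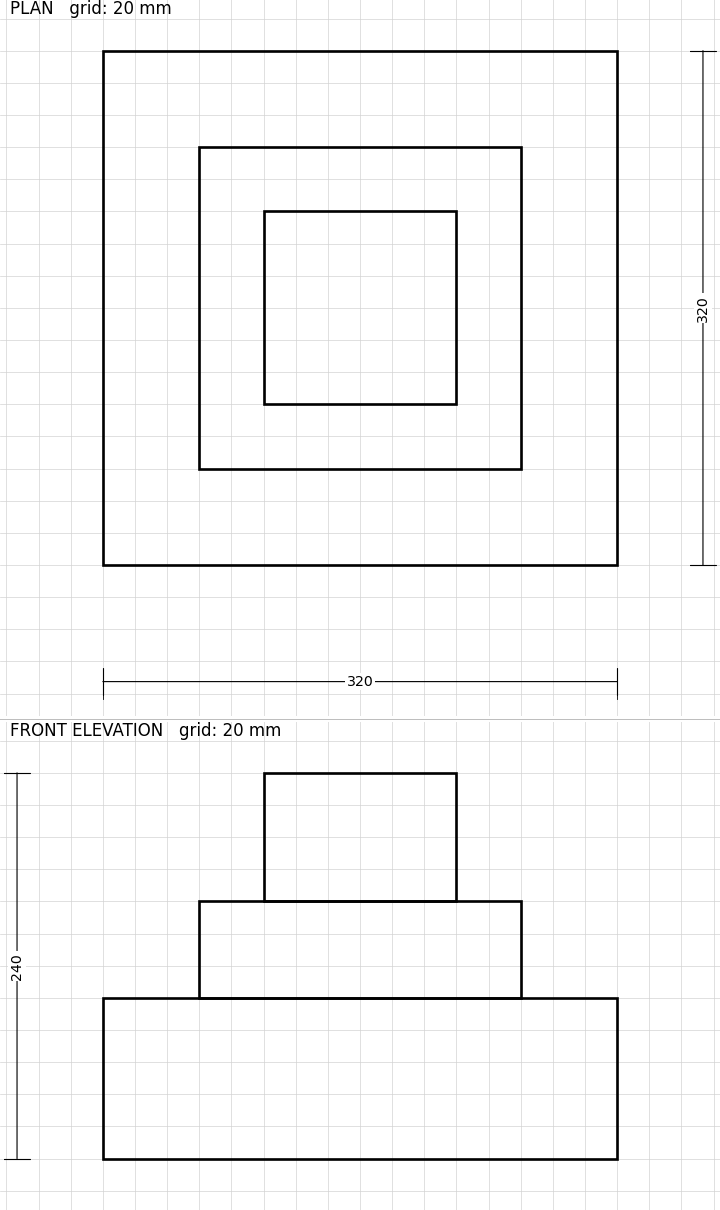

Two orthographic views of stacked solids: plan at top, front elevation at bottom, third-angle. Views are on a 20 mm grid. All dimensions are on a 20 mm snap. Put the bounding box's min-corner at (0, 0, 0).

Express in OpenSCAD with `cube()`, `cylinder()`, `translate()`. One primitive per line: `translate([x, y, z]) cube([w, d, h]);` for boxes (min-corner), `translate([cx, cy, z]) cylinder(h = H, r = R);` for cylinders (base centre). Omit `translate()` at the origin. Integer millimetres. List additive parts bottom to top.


cube([320, 320, 100]);
translate([60, 60, 100]) cube([200, 200, 60]);
translate([100, 100, 160]) cube([120, 120, 80]);


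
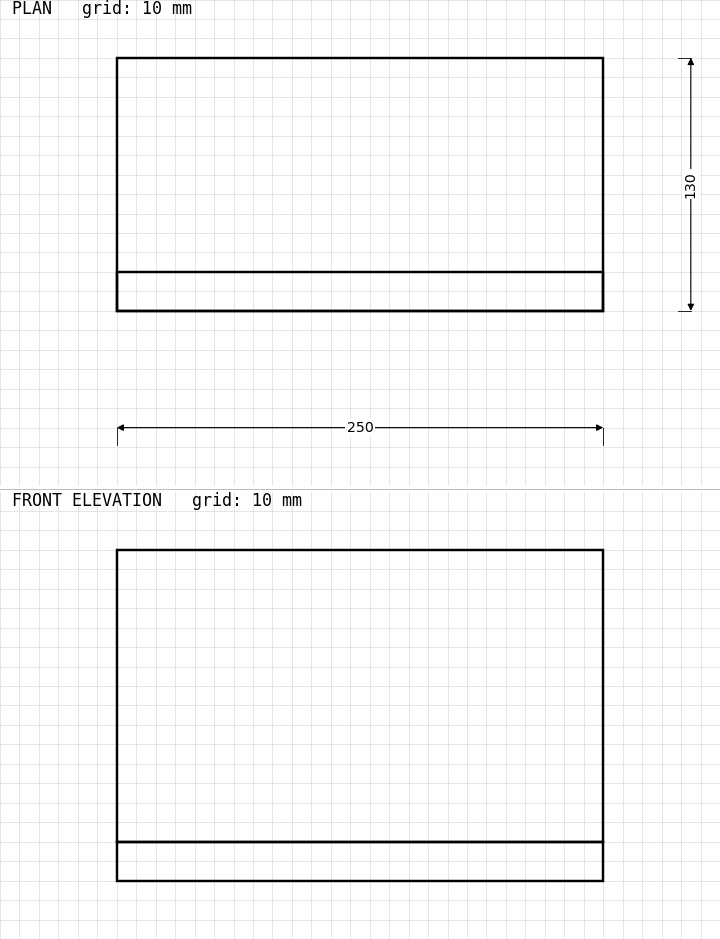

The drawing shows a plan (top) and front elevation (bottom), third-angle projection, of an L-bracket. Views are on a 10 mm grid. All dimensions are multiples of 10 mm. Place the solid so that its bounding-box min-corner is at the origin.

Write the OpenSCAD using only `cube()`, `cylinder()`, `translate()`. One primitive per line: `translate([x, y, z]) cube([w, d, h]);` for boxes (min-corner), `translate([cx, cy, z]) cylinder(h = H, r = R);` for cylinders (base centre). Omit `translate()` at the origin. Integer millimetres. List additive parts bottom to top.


cube([250, 130, 20]);
translate([0, 0, 20]) cube([250, 20, 150]);
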